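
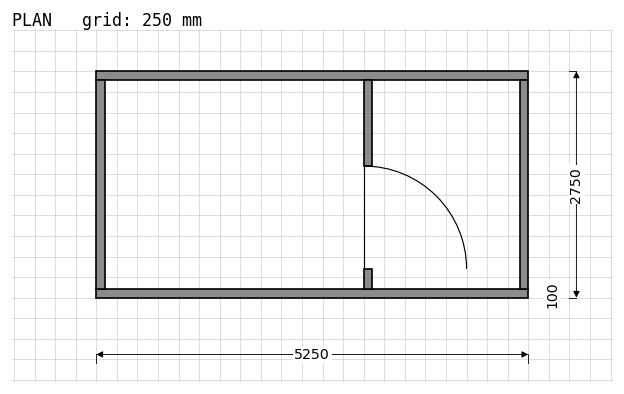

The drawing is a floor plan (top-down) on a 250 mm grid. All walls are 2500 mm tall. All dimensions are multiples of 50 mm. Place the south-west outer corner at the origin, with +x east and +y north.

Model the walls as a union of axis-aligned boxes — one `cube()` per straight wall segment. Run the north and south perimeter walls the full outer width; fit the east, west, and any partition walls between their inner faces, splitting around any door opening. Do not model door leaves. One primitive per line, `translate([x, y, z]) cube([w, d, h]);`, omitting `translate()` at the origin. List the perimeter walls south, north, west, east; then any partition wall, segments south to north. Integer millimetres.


cube([5250, 100, 2500]);
translate([0, 2650, 0]) cube([5250, 100, 2500]);
translate([0, 100, 0]) cube([100, 2550, 2500]);
translate([5150, 100, 0]) cube([100, 2550, 2500]);
translate([3250, 100, 0]) cube([100, 250, 2500]);
translate([3250, 1600, 0]) cube([100, 1050, 2500]);


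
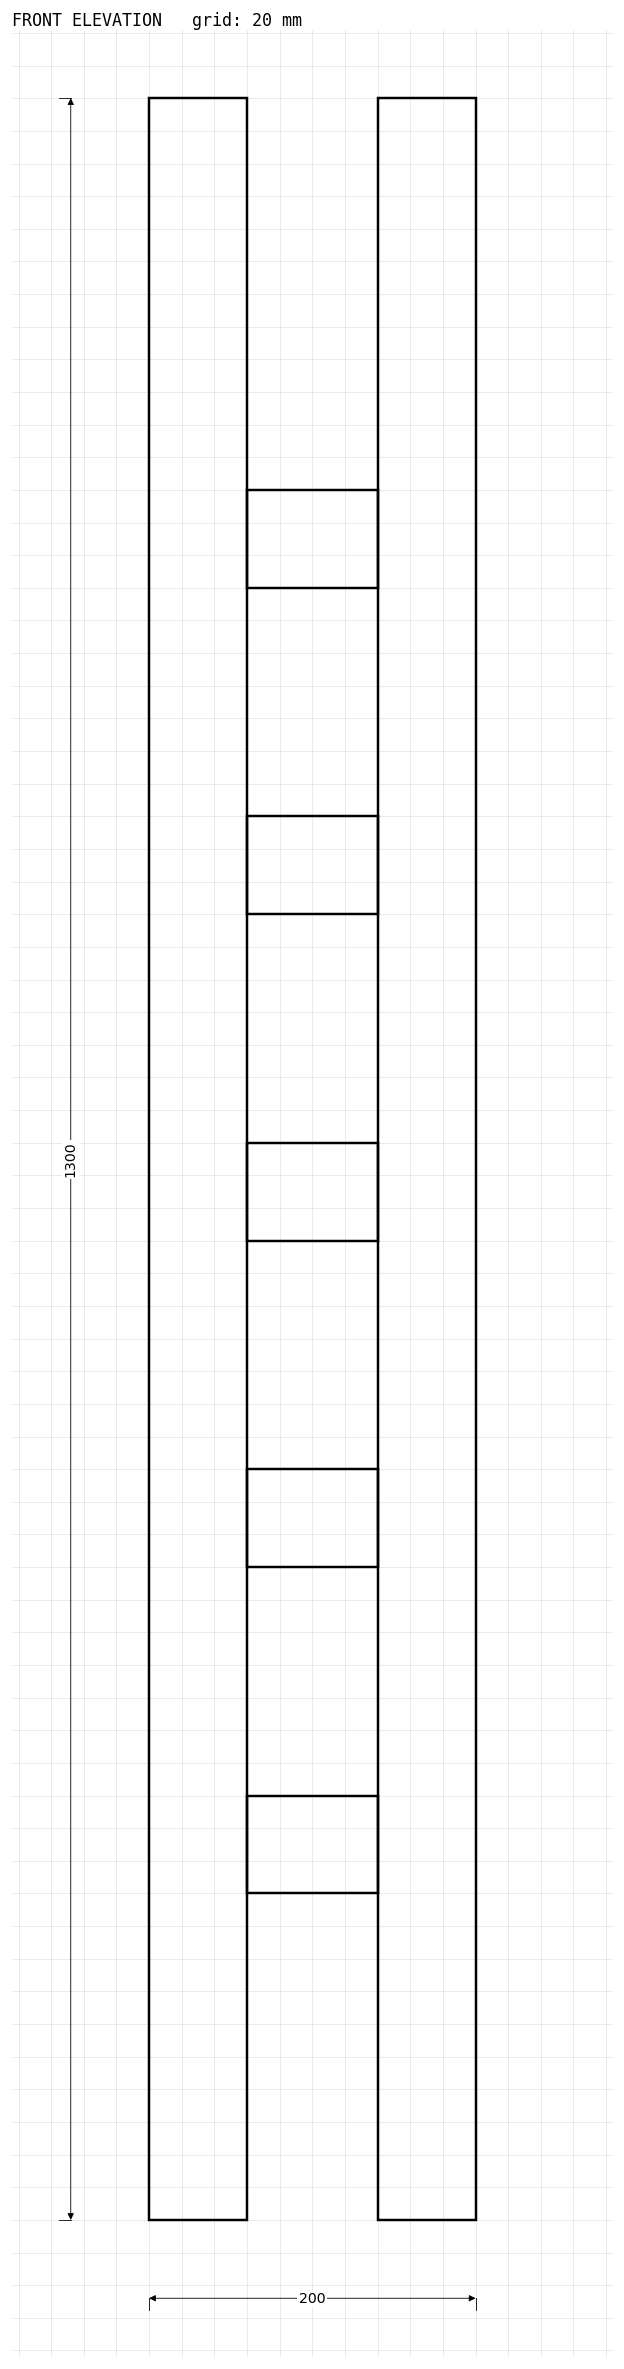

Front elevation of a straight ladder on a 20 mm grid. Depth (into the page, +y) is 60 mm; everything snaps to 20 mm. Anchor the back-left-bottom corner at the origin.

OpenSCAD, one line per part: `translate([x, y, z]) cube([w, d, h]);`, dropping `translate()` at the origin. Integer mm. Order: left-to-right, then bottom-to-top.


cube([60, 60, 1300]);
translate([60, 0, 200]) cube([80, 60, 60]);
translate([60, 0, 400]) cube([80, 60, 60]);
translate([60, 0, 600]) cube([80, 60, 60]);
translate([60, 0, 800]) cube([80, 60, 60]);
translate([60, 0, 1000]) cube([80, 60, 60]);
translate([140, 0, 0]) cube([60, 60, 1300]);


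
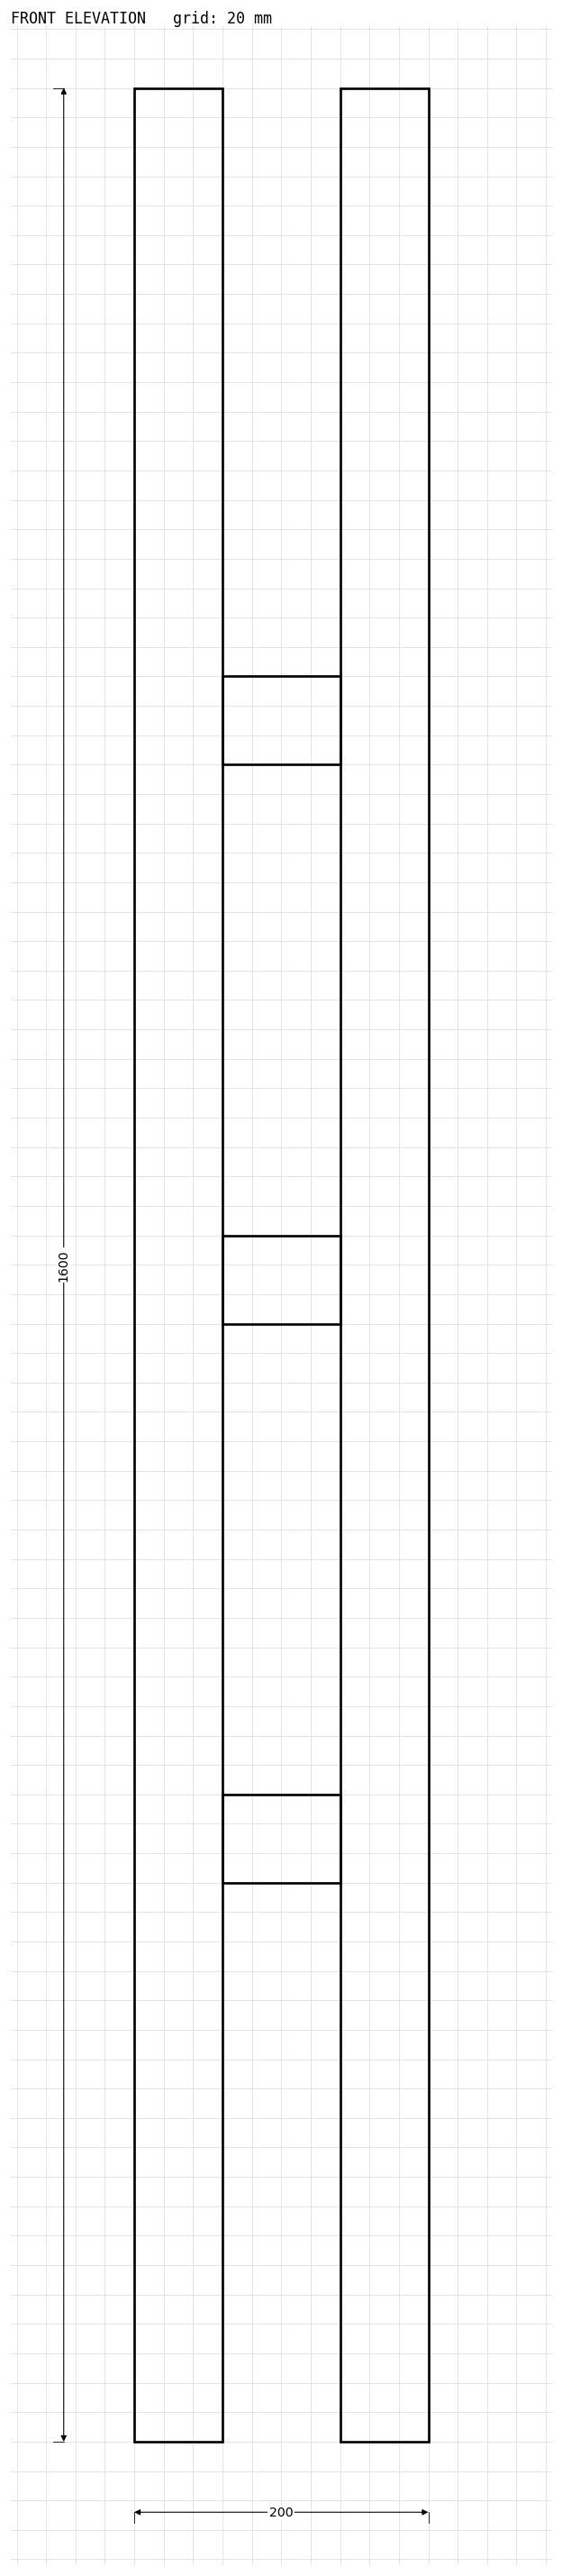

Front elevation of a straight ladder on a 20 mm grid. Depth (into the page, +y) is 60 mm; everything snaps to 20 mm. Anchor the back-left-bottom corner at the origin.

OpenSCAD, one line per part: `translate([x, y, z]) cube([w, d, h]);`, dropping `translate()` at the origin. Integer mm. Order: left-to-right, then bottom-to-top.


cube([60, 60, 1600]);
translate([60, 0, 380]) cube([80, 60, 60]);
translate([60, 0, 760]) cube([80, 60, 60]);
translate([60, 0, 1140]) cube([80, 60, 60]);
translate([140, 0, 0]) cube([60, 60, 1600]);


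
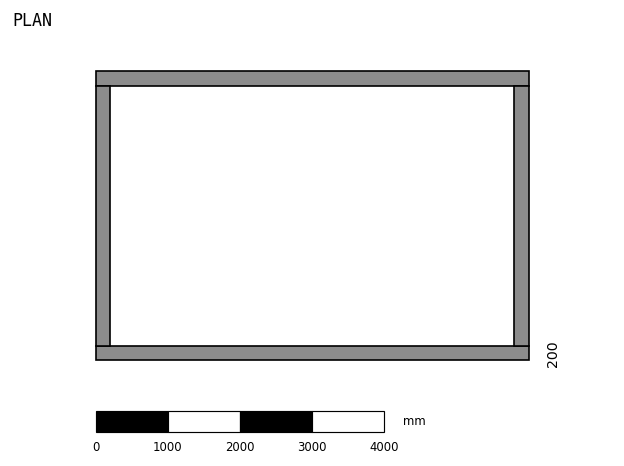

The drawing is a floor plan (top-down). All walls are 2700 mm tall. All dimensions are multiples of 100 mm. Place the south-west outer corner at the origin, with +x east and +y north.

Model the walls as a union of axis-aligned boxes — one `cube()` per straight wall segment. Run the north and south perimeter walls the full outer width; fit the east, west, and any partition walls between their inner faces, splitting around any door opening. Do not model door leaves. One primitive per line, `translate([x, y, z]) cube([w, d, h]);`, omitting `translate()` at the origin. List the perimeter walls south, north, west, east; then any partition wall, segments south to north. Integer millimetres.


cube([6000, 200, 2700]);
translate([0, 3800, 0]) cube([6000, 200, 2700]);
translate([0, 200, 0]) cube([200, 3600, 2700]);
translate([5800, 200, 0]) cube([200, 3600, 2700]);


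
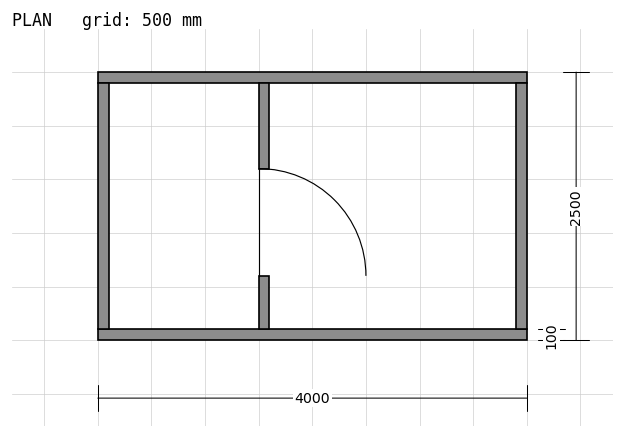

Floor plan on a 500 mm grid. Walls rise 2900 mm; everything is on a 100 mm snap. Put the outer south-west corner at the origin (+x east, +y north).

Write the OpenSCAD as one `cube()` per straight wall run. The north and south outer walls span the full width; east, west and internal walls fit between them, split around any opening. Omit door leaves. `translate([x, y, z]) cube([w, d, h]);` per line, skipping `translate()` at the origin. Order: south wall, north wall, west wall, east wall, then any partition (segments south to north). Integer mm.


cube([4000, 100, 2900]);
translate([0, 2400, 0]) cube([4000, 100, 2900]);
translate([0, 100, 0]) cube([100, 2300, 2900]);
translate([3900, 100, 0]) cube([100, 2300, 2900]);
translate([1500, 100, 0]) cube([100, 500, 2900]);
translate([1500, 1600, 0]) cube([100, 800, 2900]);


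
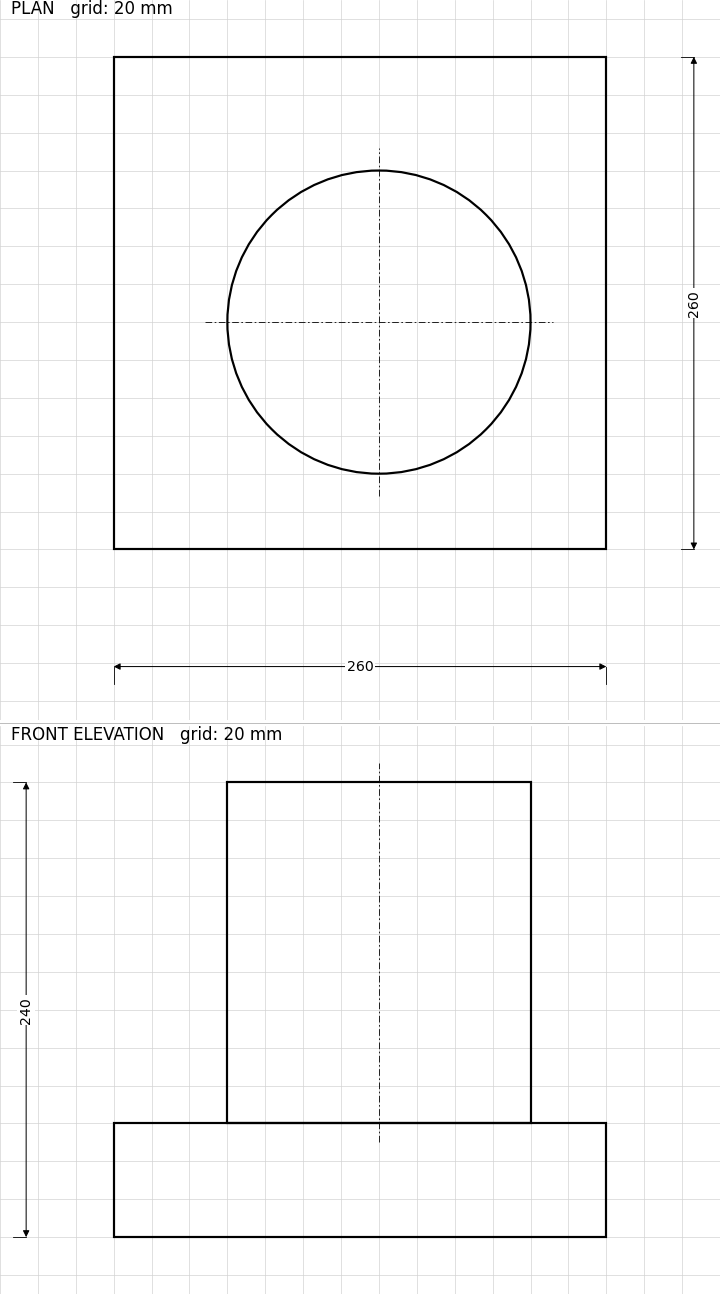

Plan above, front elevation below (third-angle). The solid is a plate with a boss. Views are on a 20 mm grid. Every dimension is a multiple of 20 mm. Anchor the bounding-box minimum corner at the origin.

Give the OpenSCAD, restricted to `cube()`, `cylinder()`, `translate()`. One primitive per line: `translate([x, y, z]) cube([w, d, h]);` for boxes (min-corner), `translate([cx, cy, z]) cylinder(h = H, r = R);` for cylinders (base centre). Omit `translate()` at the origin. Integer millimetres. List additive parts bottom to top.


cube([260, 260, 60]);
translate([140, 120, 60]) cylinder(h = 180, r = 80);


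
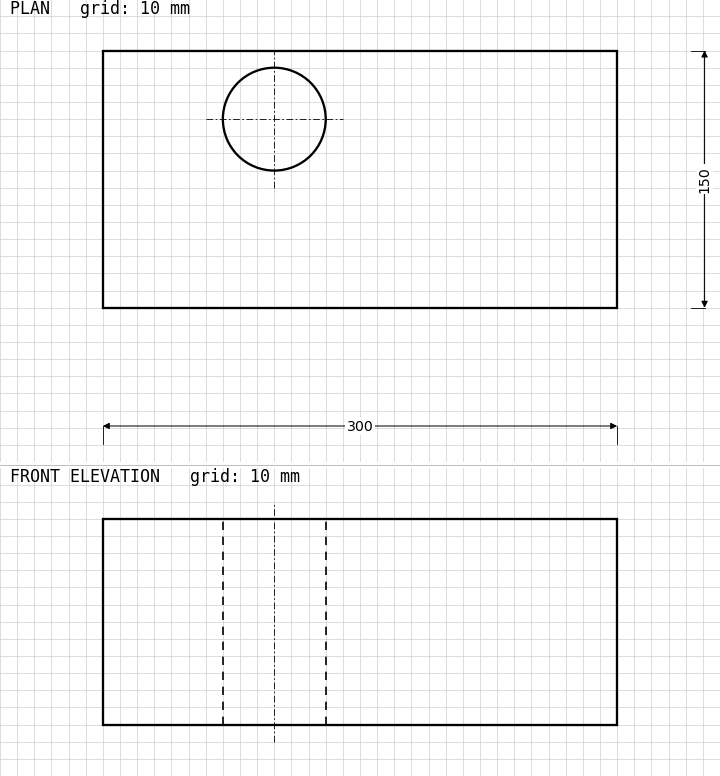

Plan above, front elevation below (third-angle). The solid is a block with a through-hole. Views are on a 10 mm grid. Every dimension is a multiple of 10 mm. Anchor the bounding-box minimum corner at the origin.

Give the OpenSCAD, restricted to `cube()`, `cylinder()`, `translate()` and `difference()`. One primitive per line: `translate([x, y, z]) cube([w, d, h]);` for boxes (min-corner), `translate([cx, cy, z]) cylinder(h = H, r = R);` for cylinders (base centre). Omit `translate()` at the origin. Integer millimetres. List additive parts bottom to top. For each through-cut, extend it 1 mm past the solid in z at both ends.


difference() {
  cube([300, 150, 120]);
  translate([100, 110, -1]) cylinder(h = 122, r = 30);
}


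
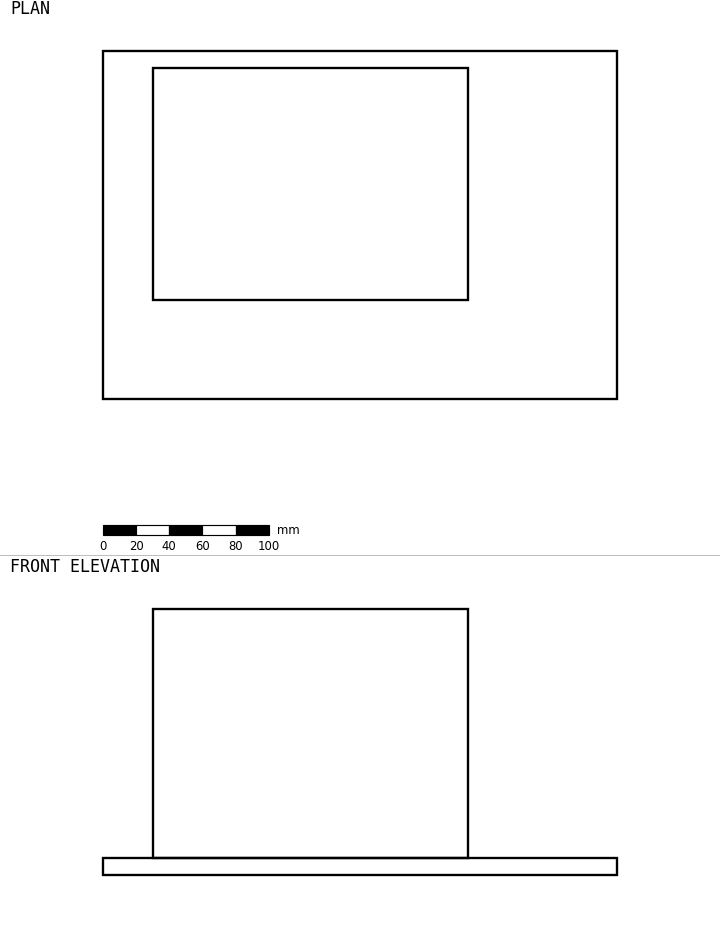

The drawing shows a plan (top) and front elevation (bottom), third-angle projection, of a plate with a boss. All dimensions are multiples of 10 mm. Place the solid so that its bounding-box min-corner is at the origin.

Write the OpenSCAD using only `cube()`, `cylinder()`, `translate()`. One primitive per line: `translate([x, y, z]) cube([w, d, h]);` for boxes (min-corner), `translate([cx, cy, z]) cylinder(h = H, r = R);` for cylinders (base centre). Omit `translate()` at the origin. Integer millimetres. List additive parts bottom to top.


cube([310, 210, 10]);
translate([30, 60, 10]) cube([190, 140, 150]);


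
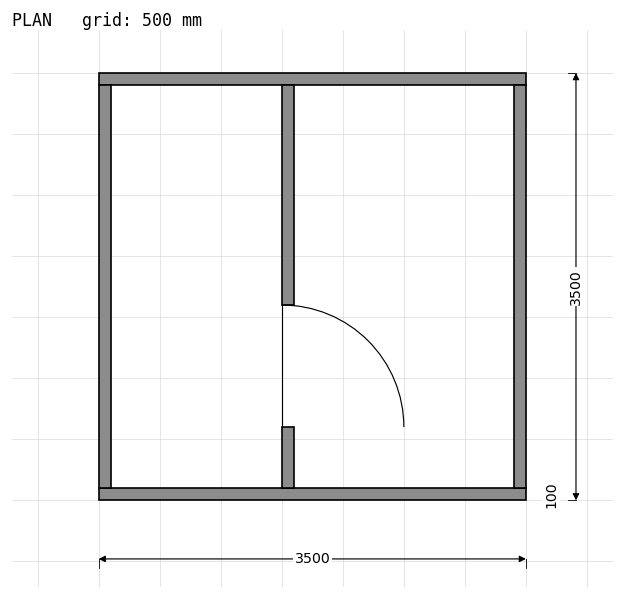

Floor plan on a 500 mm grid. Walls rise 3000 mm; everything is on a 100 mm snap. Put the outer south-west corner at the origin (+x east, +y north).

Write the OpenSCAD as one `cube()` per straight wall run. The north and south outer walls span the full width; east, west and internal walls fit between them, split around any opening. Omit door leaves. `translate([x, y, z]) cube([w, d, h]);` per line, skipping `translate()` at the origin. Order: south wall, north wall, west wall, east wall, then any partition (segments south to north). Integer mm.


cube([3500, 100, 3000]);
translate([0, 3400, 0]) cube([3500, 100, 3000]);
translate([0, 100, 0]) cube([100, 3300, 3000]);
translate([3400, 100, 0]) cube([100, 3300, 3000]);
translate([1500, 100, 0]) cube([100, 500, 3000]);
translate([1500, 1600, 0]) cube([100, 1800, 3000]);


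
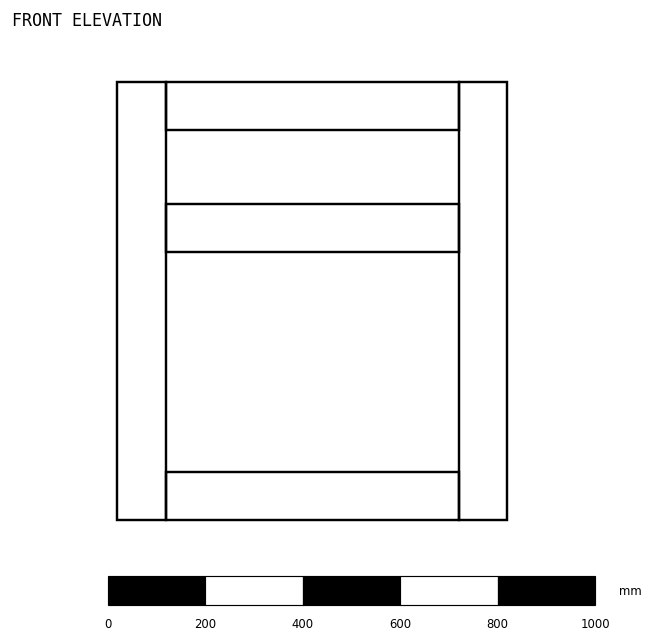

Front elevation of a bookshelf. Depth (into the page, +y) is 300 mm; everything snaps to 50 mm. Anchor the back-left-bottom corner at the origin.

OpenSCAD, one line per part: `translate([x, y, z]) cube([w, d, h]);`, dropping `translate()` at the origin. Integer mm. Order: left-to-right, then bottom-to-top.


cube([100, 300, 900]);
translate([100, 0, 0]) cube([600, 300, 100]);
translate([100, 0, 550]) cube([600, 300, 100]);
translate([100, 0, 800]) cube([600, 300, 100]);
translate([700, 0, 0]) cube([100, 300, 900]);


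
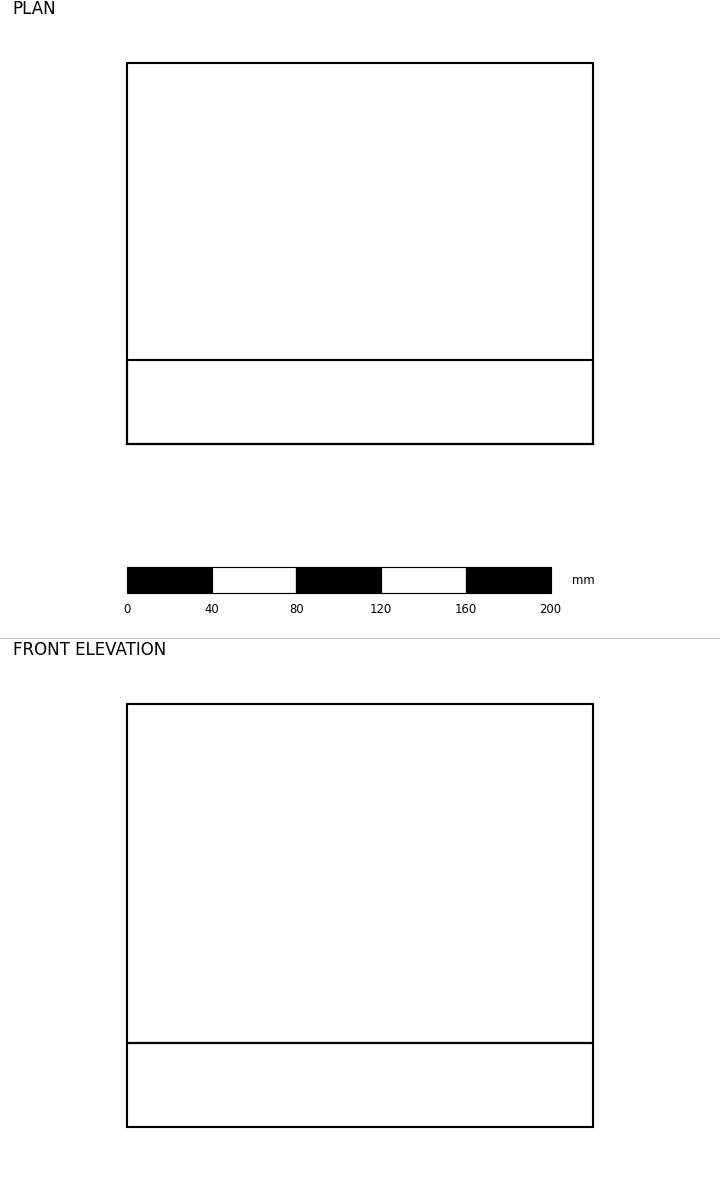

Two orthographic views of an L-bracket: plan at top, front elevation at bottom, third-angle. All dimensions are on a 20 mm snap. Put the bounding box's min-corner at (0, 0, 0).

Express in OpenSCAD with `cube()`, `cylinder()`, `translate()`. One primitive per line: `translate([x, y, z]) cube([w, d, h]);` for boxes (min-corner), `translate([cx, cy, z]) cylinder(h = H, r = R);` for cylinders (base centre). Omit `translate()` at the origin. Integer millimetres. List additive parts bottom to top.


cube([220, 180, 40]);
translate([0, 0, 40]) cube([220, 40, 160]);


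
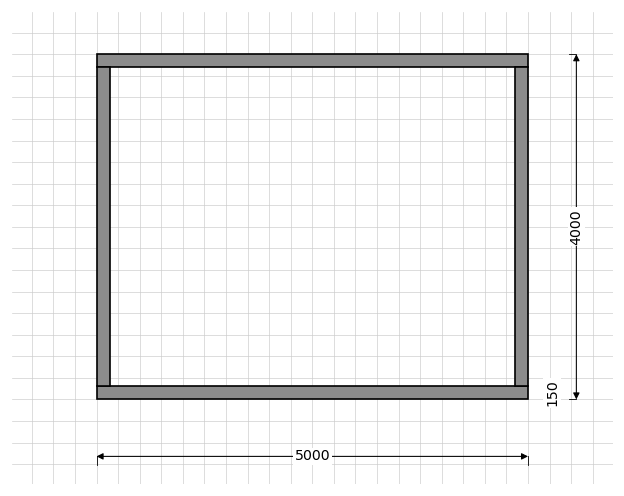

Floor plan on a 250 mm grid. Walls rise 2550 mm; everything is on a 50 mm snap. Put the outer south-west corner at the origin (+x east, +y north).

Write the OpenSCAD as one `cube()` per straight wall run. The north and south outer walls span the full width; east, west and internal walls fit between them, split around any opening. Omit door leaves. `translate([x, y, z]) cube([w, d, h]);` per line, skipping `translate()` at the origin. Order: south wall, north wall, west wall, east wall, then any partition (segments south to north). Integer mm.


cube([5000, 150, 2550]);
translate([0, 3850, 0]) cube([5000, 150, 2550]);
translate([0, 150, 0]) cube([150, 3700, 2550]);
translate([4850, 150, 0]) cube([150, 3700, 2550]);


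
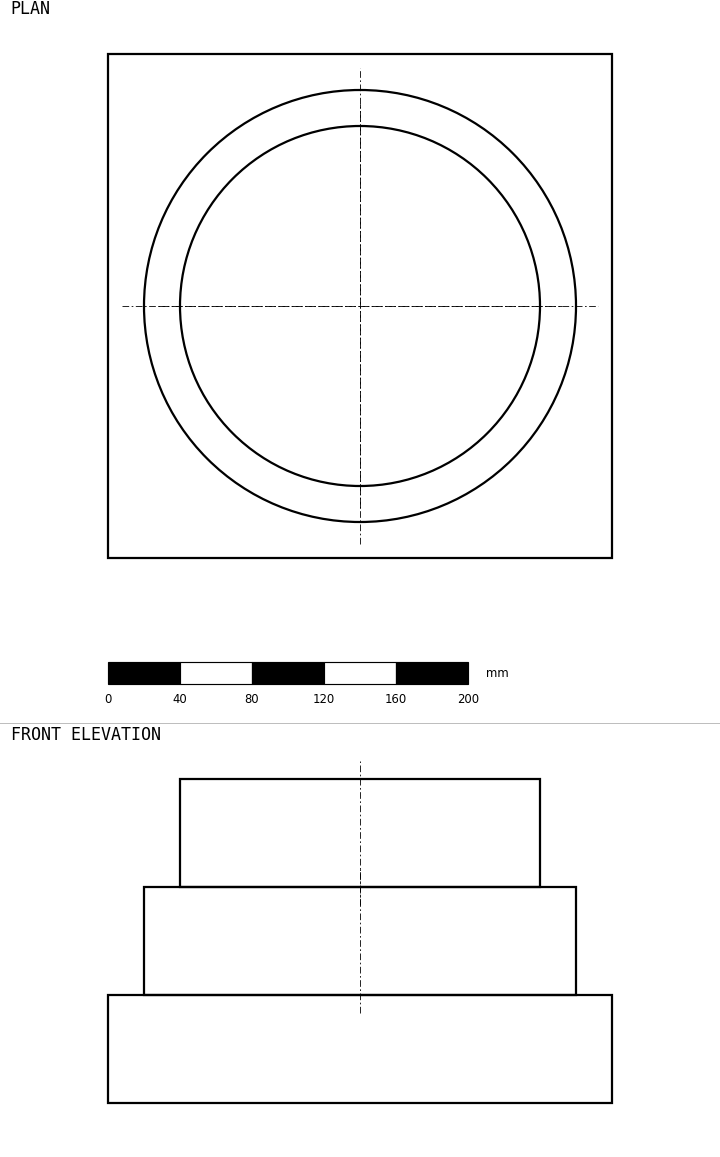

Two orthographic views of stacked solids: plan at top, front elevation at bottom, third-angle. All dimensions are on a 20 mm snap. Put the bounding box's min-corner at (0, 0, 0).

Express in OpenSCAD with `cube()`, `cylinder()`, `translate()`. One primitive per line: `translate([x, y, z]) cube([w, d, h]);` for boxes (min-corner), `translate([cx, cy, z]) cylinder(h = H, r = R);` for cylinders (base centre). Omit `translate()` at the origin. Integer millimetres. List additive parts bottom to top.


cube([280, 280, 60]);
translate([140, 140, 60]) cylinder(h = 60, r = 120);
translate([140, 140, 120]) cylinder(h = 60, r = 100);


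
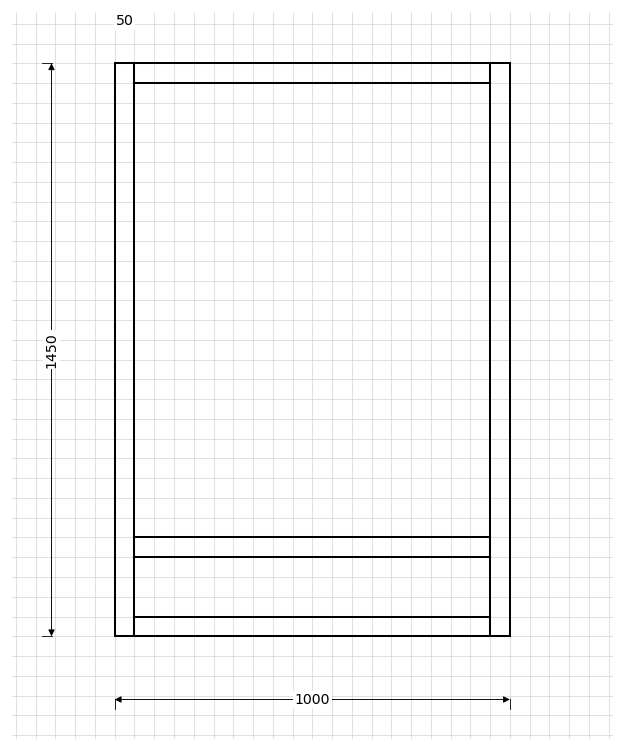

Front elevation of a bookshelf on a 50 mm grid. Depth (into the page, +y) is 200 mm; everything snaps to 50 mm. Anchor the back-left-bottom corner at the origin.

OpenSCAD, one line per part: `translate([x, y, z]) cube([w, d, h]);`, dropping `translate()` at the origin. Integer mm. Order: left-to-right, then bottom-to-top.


cube([50, 200, 1450]);
translate([50, 0, 0]) cube([900, 200, 50]);
translate([50, 0, 200]) cube([900, 200, 50]);
translate([50, 0, 1400]) cube([900, 200, 50]);
translate([950, 0, 0]) cube([50, 200, 1450]);


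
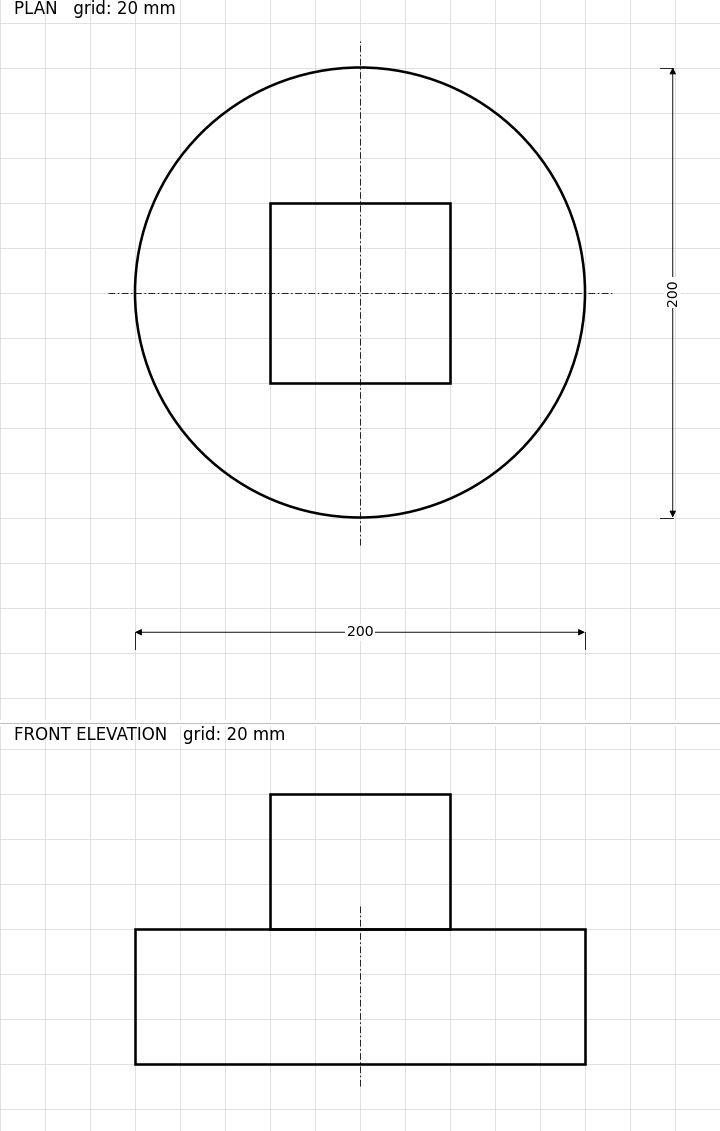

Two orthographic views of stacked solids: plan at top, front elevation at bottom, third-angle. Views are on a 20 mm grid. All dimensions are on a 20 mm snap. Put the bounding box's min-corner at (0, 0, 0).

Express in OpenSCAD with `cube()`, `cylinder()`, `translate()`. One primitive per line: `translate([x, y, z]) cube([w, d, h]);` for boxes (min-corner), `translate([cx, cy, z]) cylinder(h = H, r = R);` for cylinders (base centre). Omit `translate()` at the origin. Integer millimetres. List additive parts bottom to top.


translate([100, 100, 0]) cylinder(h = 60, r = 100);
translate([60, 60, 60]) cube([80, 80, 60]);


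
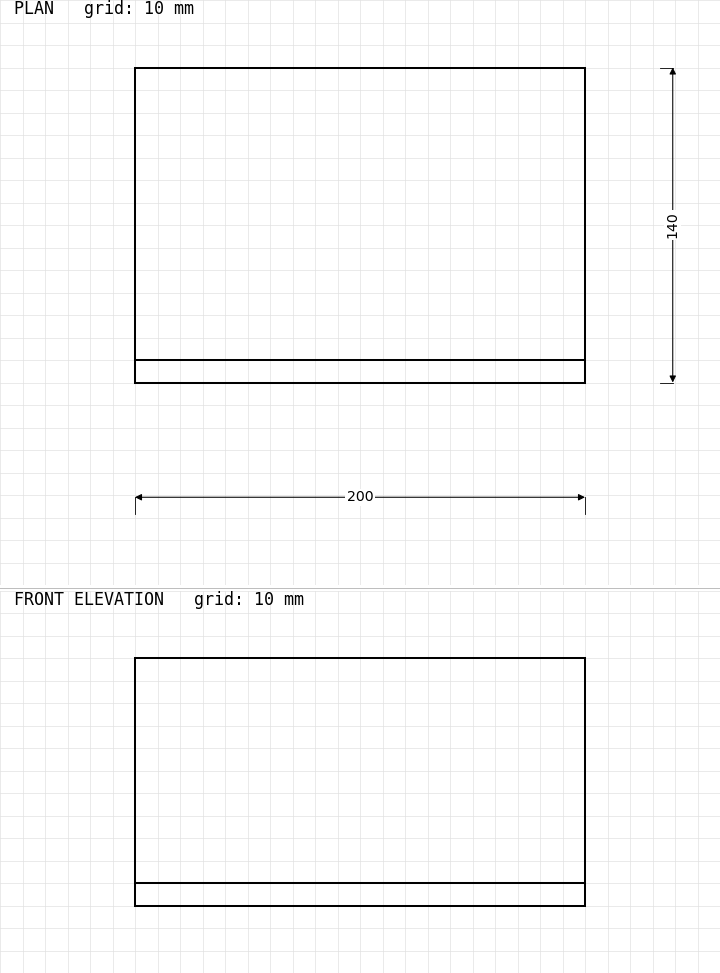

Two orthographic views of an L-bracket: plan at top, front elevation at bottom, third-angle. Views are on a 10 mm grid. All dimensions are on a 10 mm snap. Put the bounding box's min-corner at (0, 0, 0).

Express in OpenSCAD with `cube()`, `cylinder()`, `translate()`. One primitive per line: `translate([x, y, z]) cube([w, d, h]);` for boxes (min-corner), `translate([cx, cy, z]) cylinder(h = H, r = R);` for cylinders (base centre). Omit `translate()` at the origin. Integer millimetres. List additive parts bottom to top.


cube([200, 140, 10]);
translate([0, 0, 10]) cube([200, 10, 100]);


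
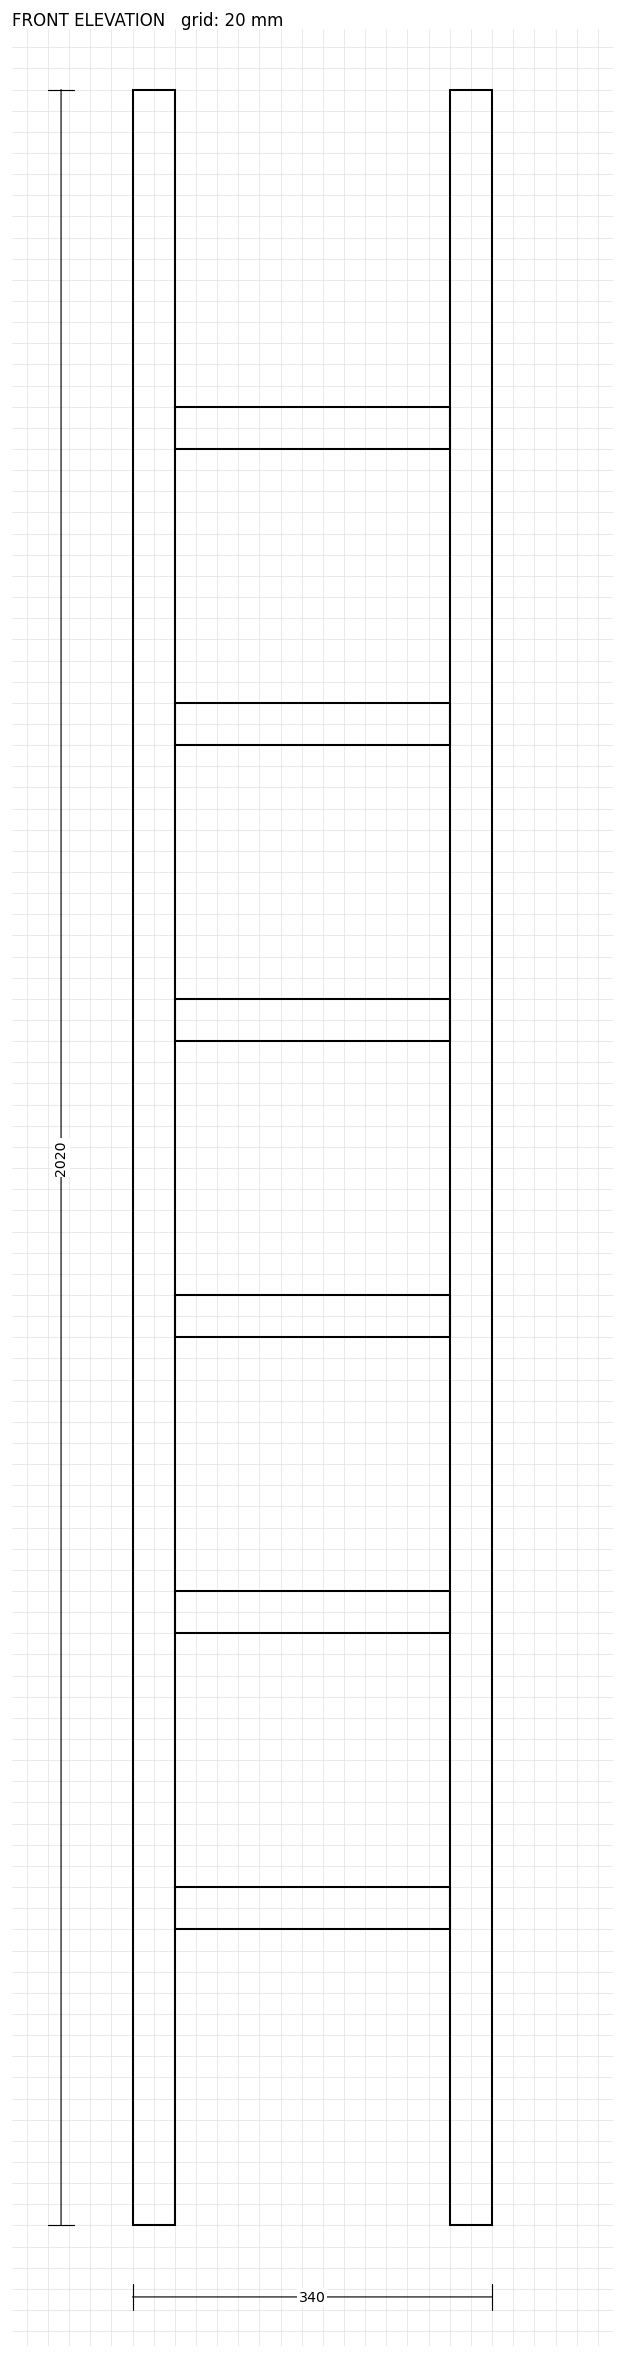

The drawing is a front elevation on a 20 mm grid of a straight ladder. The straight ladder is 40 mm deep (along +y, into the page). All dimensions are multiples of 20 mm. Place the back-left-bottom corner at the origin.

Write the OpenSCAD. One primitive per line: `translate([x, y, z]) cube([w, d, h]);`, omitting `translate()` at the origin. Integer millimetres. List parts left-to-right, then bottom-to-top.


cube([40, 40, 2020]);
translate([40, 0, 280]) cube([260, 40, 40]);
translate([40, 0, 560]) cube([260, 40, 40]);
translate([40, 0, 840]) cube([260, 40, 40]);
translate([40, 0, 1120]) cube([260, 40, 40]);
translate([40, 0, 1400]) cube([260, 40, 40]);
translate([40, 0, 1680]) cube([260, 40, 40]);
translate([300, 0, 0]) cube([40, 40, 2020]);


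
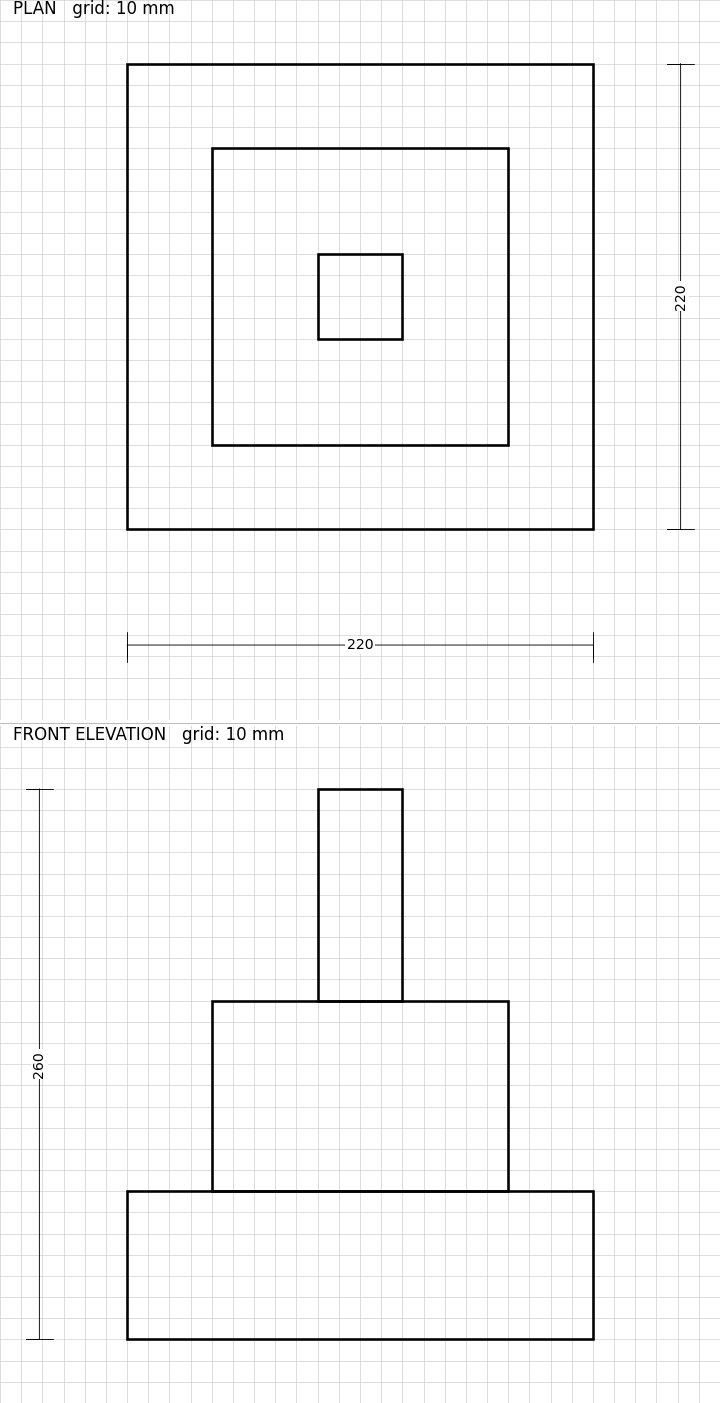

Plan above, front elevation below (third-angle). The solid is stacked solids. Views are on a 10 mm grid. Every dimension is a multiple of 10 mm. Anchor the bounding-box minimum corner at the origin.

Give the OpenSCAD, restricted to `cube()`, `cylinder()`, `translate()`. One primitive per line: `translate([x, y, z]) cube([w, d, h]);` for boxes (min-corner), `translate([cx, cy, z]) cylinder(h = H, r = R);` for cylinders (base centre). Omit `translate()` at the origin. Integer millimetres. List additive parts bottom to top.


cube([220, 220, 70]);
translate([40, 40, 70]) cube([140, 140, 90]);
translate([90, 90, 160]) cube([40, 40, 100]);


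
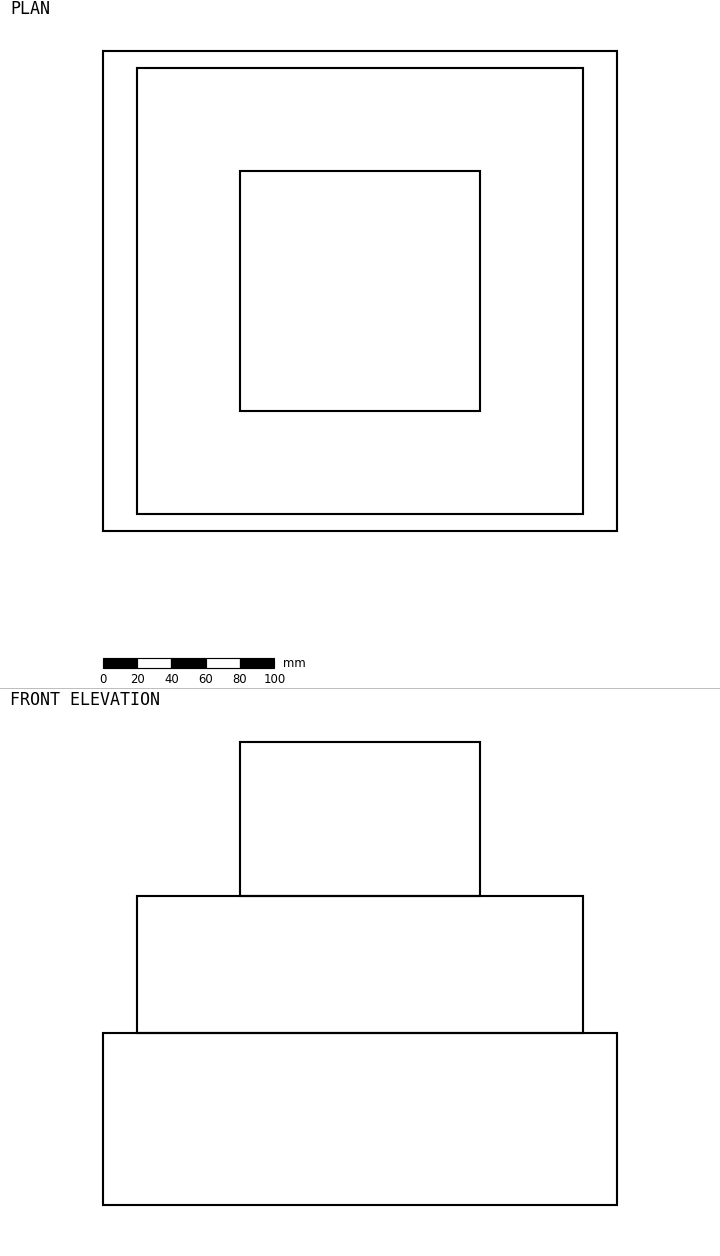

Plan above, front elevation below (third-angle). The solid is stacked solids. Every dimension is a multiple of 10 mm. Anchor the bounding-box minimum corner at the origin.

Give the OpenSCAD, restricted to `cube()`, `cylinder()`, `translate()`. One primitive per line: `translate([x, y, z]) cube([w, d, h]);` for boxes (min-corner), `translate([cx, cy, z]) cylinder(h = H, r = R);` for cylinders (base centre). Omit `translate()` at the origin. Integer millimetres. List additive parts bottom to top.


cube([300, 280, 100]);
translate([20, 10, 100]) cube([260, 260, 80]);
translate([80, 70, 180]) cube([140, 140, 90]);


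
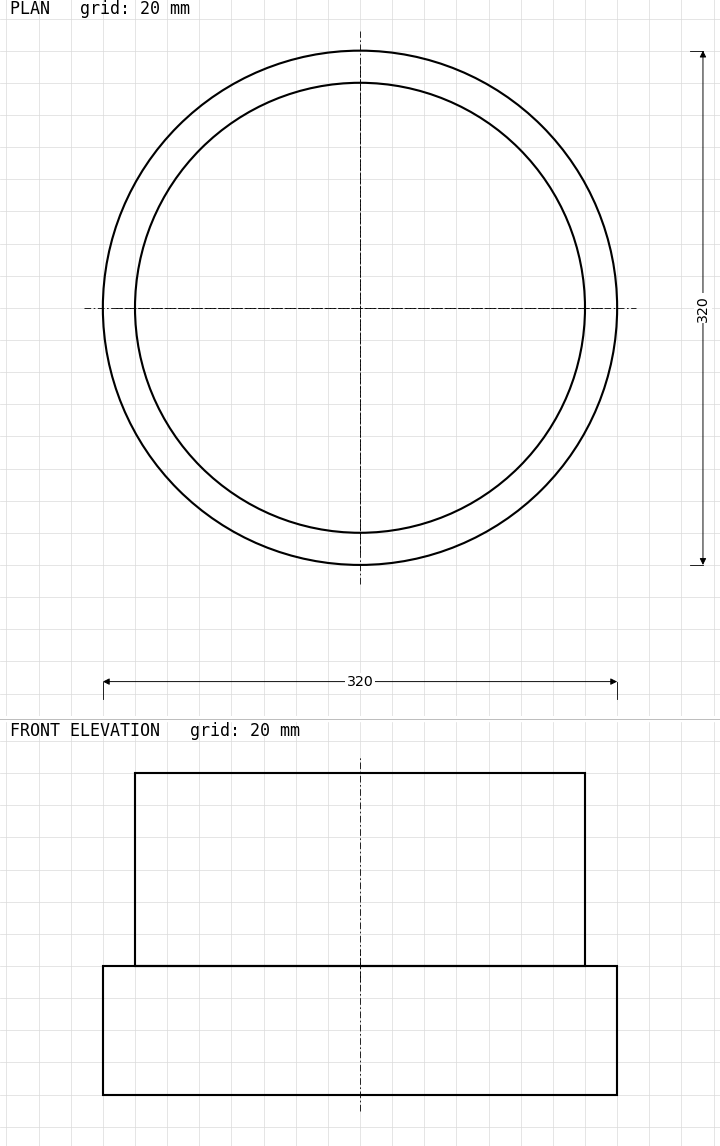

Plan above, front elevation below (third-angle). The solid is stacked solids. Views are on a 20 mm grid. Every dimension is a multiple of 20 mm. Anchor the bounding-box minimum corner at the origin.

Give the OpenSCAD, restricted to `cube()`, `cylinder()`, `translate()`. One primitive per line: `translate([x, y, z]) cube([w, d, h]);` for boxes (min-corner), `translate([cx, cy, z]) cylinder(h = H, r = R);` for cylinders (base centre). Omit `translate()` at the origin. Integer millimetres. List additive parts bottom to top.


translate([160, 160, 0]) cylinder(h = 80, r = 160);
translate([160, 160, 80]) cylinder(h = 120, r = 140);


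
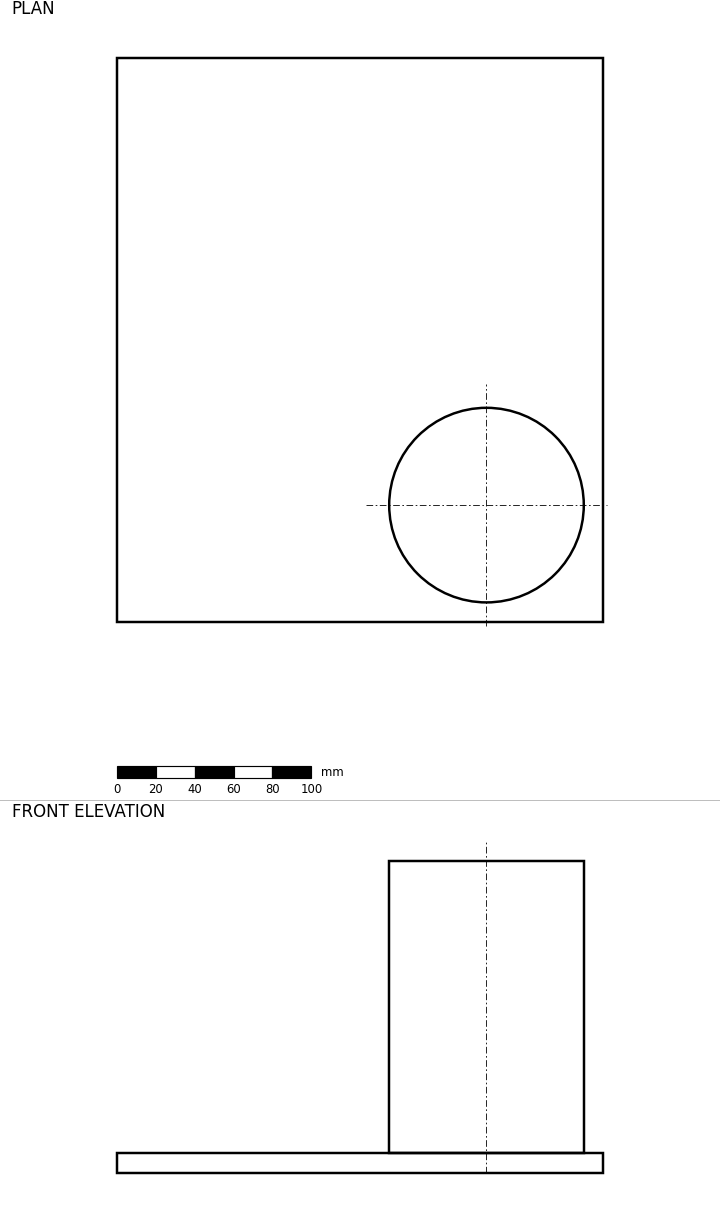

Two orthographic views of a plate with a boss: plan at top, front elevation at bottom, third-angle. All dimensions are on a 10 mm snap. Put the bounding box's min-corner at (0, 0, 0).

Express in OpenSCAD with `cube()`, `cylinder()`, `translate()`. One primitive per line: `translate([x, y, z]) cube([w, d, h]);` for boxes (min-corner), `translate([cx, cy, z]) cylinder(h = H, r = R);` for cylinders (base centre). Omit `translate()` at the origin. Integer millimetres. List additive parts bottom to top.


cube([250, 290, 10]);
translate([190, 60, 10]) cylinder(h = 150, r = 50);


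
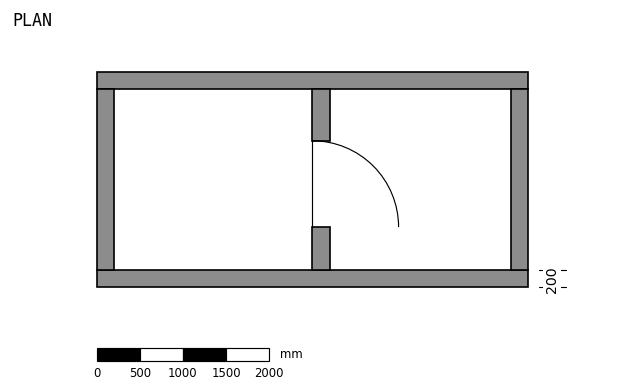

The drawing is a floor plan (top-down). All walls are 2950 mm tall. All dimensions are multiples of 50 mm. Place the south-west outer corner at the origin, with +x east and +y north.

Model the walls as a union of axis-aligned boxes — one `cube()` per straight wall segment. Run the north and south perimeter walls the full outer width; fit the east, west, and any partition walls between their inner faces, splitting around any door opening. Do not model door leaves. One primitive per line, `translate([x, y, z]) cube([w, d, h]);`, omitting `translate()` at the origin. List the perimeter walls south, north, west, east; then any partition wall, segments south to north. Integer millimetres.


cube([5000, 200, 2950]);
translate([0, 2300, 0]) cube([5000, 200, 2950]);
translate([0, 200, 0]) cube([200, 2100, 2950]);
translate([4800, 200, 0]) cube([200, 2100, 2950]);
translate([2500, 200, 0]) cube([200, 500, 2950]);
translate([2500, 1700, 0]) cube([200, 600, 2950]);


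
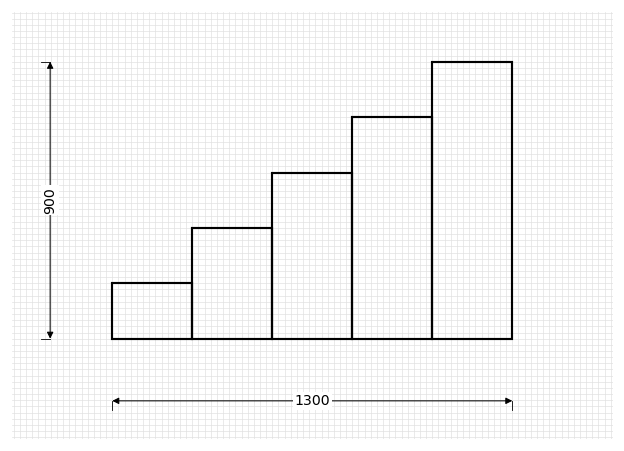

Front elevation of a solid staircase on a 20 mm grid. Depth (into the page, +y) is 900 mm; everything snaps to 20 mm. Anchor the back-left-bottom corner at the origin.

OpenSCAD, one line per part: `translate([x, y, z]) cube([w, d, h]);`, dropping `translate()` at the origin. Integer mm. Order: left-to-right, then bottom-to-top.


cube([260, 900, 180]);
translate([260, 0, 0]) cube([260, 900, 360]);
translate([520, 0, 0]) cube([260, 900, 540]);
translate([780, 0, 0]) cube([260, 900, 720]);
translate([1040, 0, 0]) cube([260, 900, 900]);


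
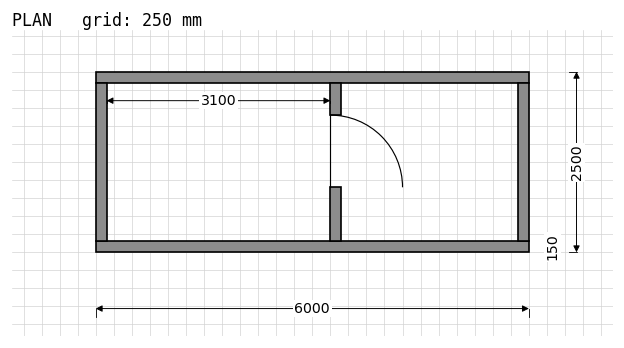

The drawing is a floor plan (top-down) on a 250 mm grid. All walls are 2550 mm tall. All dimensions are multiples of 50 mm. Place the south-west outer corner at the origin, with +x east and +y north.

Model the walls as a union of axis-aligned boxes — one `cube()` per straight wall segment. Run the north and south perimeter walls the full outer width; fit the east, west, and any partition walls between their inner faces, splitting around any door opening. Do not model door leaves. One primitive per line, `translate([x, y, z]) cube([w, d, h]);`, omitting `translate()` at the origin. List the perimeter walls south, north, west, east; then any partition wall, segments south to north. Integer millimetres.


cube([6000, 150, 2550]);
translate([0, 2350, 0]) cube([6000, 150, 2550]);
translate([0, 150, 0]) cube([150, 2200, 2550]);
translate([5850, 150, 0]) cube([150, 2200, 2550]);
translate([3250, 150, 0]) cube([150, 750, 2550]);
translate([3250, 1900, 0]) cube([150, 450, 2550]);


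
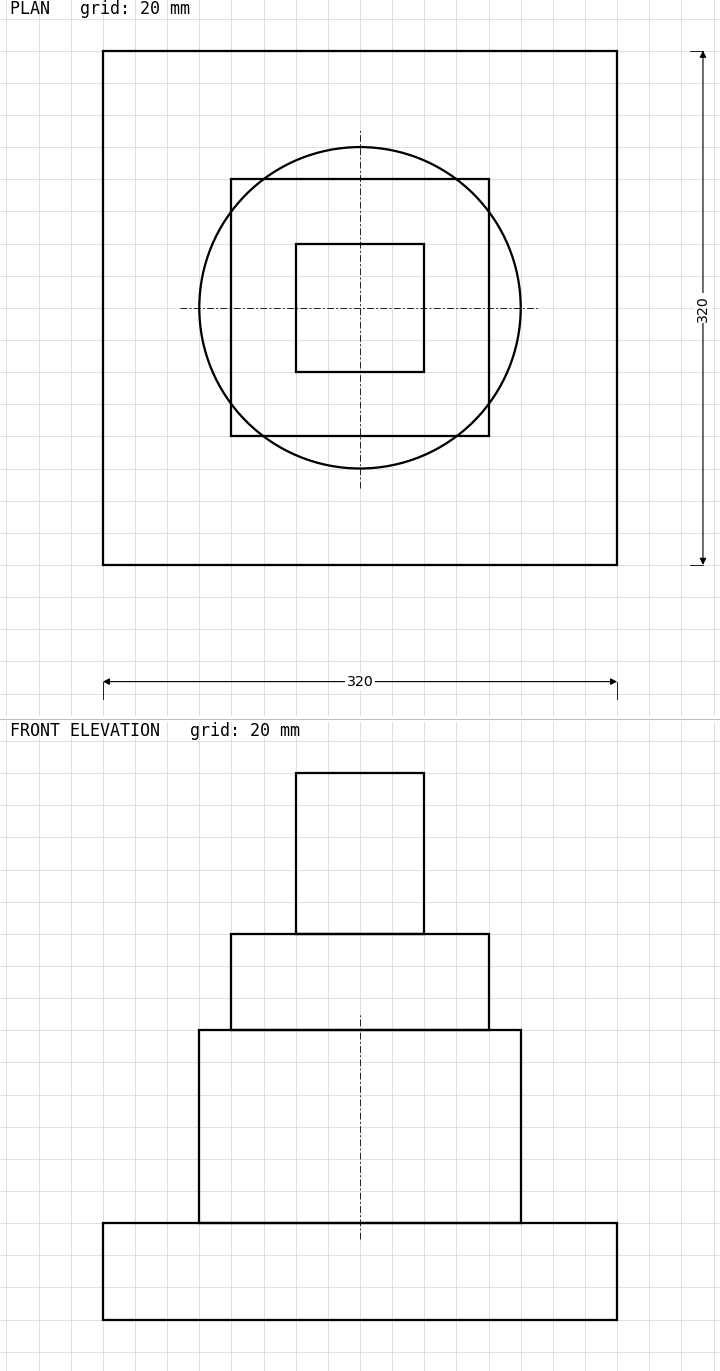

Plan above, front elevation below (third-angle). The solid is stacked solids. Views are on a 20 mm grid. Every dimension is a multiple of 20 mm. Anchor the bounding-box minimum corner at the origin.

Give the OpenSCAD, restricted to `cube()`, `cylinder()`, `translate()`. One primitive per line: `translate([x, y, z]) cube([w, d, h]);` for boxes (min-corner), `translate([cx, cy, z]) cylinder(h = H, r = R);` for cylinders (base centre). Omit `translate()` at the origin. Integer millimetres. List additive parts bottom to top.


cube([320, 320, 60]);
translate([160, 160, 60]) cylinder(h = 120, r = 100);
translate([80, 80, 180]) cube([160, 160, 60]);
translate([120, 120, 240]) cube([80, 80, 100]);


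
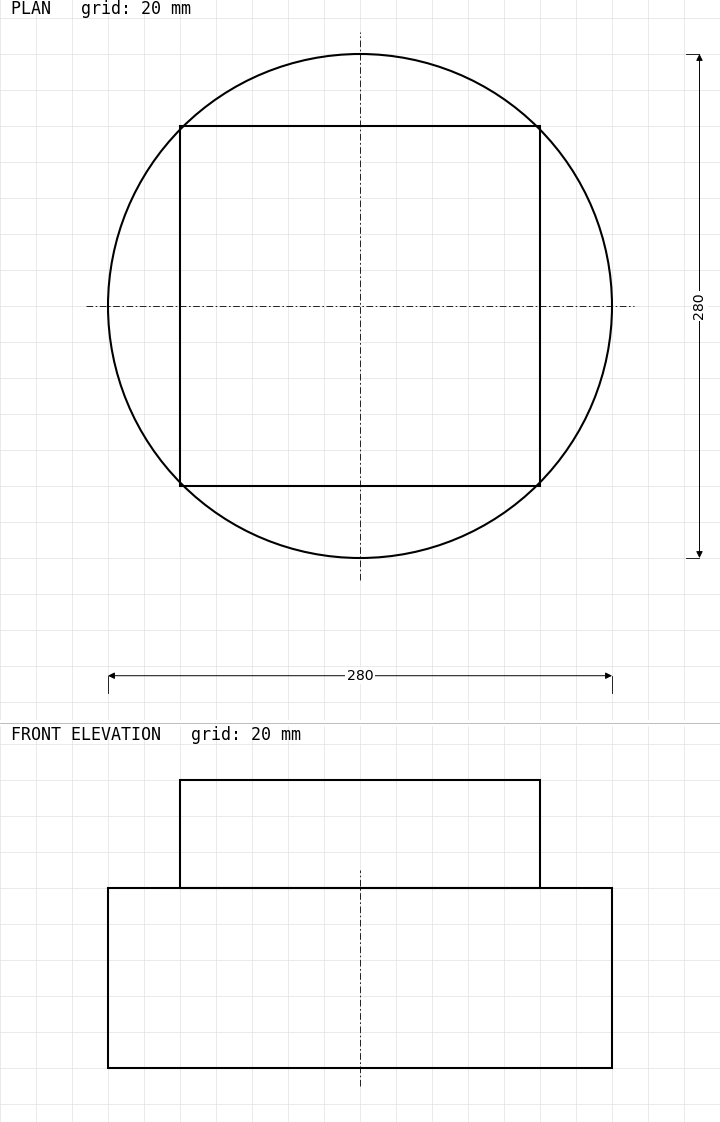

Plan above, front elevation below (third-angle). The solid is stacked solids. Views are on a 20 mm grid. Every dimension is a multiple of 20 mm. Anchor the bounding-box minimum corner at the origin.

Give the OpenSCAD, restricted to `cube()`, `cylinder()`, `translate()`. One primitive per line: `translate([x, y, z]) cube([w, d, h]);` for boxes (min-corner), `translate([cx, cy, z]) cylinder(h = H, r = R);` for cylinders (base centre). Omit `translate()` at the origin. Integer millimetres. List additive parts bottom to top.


translate([140, 140, 0]) cylinder(h = 100, r = 140);
translate([40, 40, 100]) cube([200, 200, 60]);


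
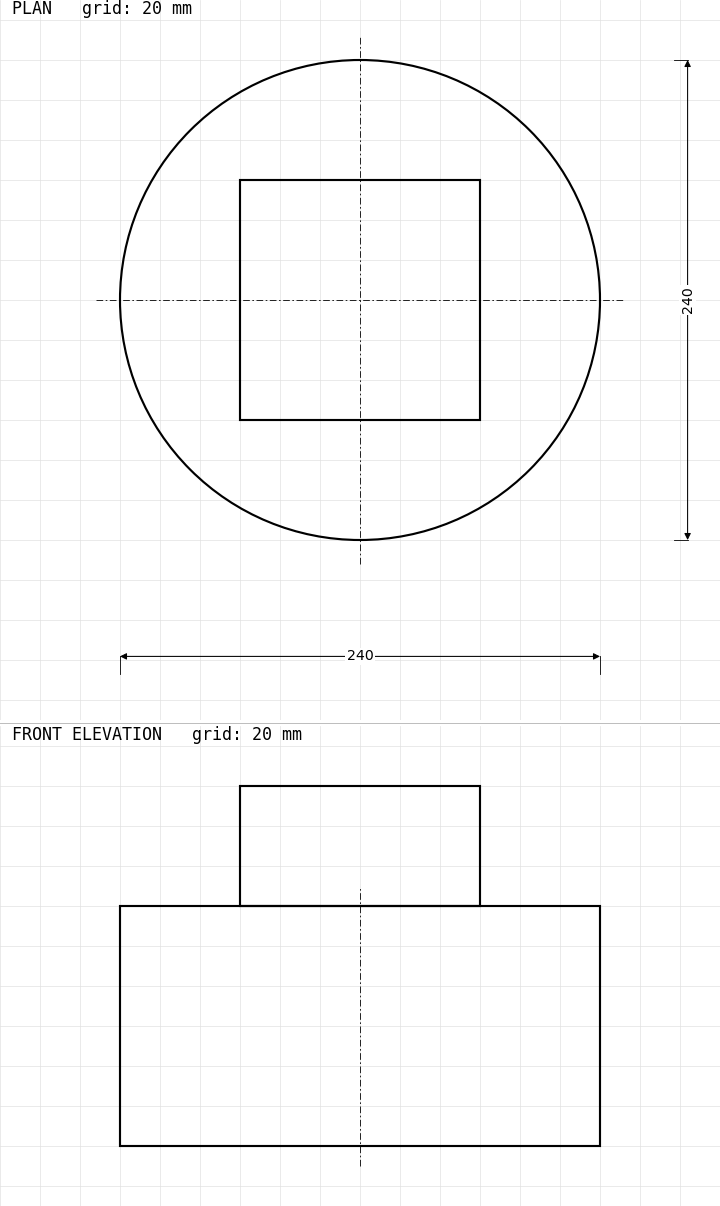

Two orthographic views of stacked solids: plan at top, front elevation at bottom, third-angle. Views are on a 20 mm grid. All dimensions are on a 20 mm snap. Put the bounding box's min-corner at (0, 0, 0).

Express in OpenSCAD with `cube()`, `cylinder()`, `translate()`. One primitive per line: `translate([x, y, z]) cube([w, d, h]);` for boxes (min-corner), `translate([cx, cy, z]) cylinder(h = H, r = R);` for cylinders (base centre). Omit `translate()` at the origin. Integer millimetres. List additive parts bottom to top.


translate([120, 120, 0]) cylinder(h = 120, r = 120);
translate([60, 60, 120]) cube([120, 120, 60]);


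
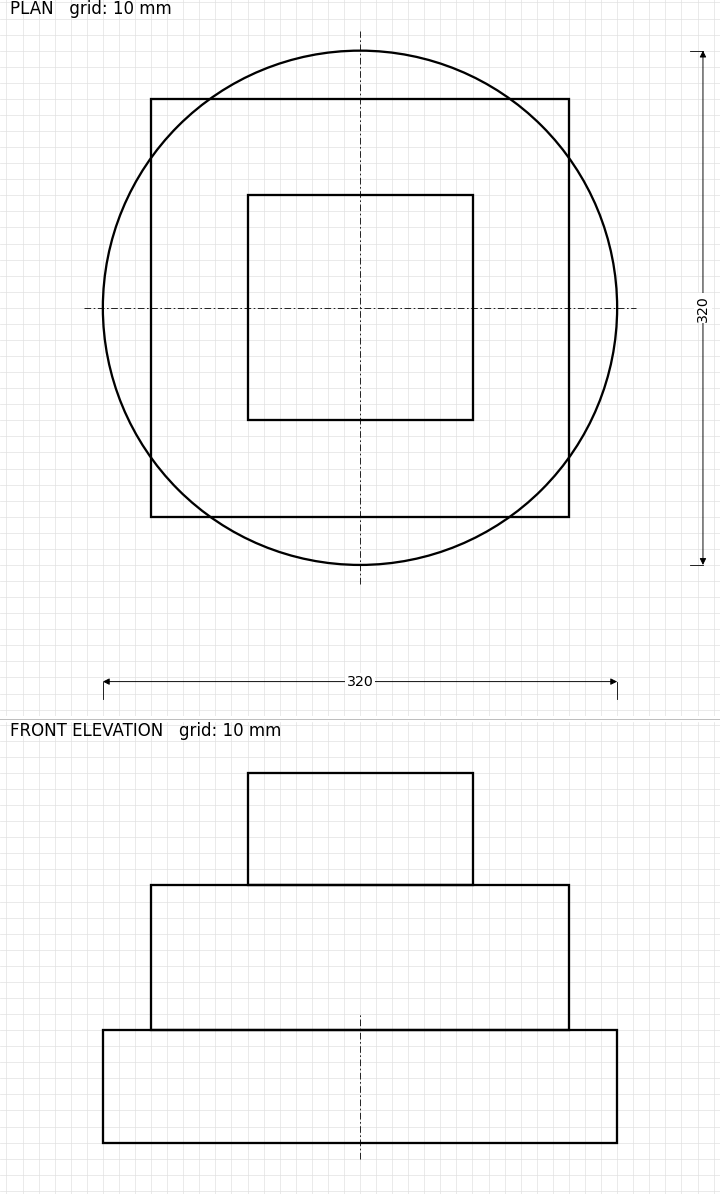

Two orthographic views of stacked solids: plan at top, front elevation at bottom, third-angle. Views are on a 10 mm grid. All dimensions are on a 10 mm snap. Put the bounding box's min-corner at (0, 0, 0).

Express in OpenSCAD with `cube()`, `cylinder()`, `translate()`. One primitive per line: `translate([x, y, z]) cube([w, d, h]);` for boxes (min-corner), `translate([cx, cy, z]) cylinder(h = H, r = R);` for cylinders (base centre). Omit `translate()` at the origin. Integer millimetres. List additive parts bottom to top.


translate([160, 160, 0]) cylinder(h = 70, r = 160);
translate([30, 30, 70]) cube([260, 260, 90]);
translate([90, 90, 160]) cube([140, 140, 70]);


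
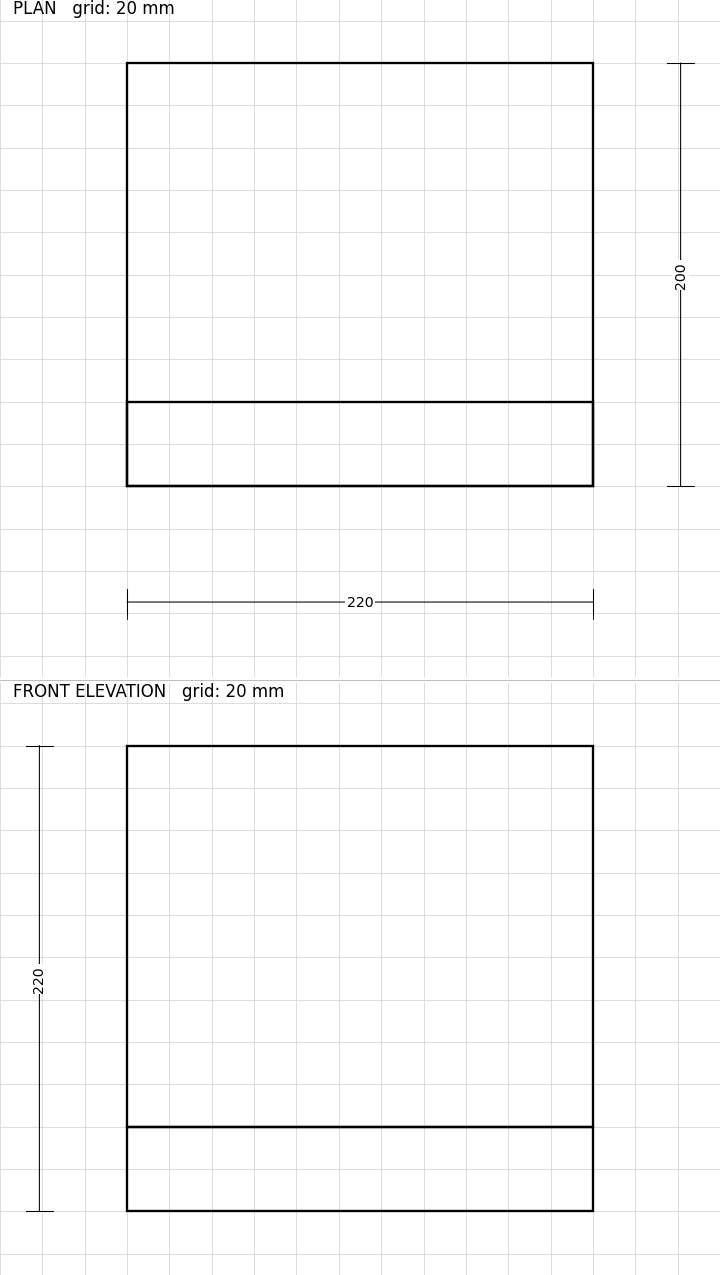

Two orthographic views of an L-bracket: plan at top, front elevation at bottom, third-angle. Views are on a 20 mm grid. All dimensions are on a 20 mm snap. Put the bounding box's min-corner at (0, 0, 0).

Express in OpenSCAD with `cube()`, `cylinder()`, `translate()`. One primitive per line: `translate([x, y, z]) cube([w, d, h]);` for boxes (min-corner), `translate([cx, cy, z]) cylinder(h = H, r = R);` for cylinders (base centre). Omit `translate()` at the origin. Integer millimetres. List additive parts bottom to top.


cube([220, 200, 40]);
translate([0, 0, 40]) cube([220, 40, 180]);


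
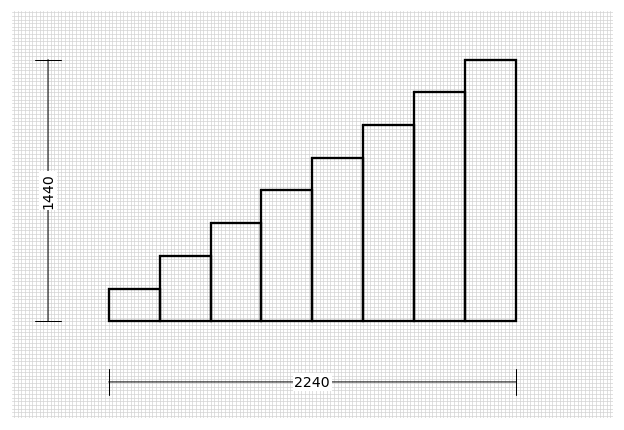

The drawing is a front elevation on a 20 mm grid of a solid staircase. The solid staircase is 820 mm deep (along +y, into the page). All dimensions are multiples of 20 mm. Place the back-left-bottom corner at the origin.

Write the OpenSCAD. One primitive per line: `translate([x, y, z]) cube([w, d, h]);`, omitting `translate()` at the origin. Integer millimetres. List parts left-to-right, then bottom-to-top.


cube([280, 820, 180]);
translate([280, 0, 0]) cube([280, 820, 360]);
translate([560, 0, 0]) cube([280, 820, 540]);
translate([840, 0, 0]) cube([280, 820, 720]);
translate([1120, 0, 0]) cube([280, 820, 900]);
translate([1400, 0, 0]) cube([280, 820, 1080]);
translate([1680, 0, 0]) cube([280, 820, 1260]);
translate([1960, 0, 0]) cube([280, 820, 1440]);


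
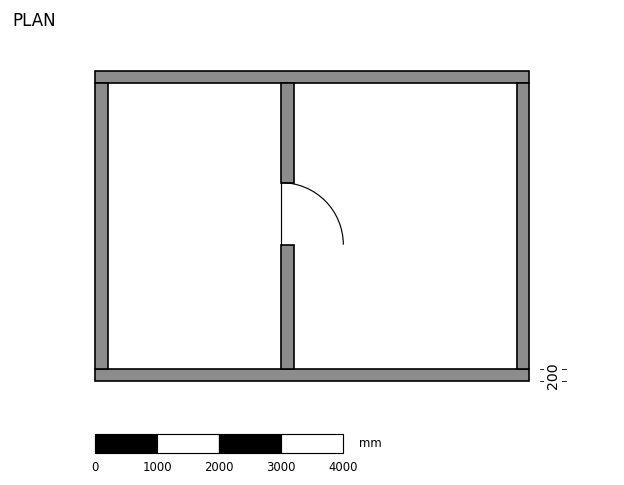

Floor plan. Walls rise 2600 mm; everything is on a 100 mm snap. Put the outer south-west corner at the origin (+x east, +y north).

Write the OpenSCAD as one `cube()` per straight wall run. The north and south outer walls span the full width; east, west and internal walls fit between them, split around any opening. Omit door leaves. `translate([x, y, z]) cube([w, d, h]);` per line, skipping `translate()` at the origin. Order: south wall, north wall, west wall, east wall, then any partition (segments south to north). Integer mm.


cube([7000, 200, 2600]);
translate([0, 4800, 0]) cube([7000, 200, 2600]);
translate([0, 200, 0]) cube([200, 4600, 2600]);
translate([6800, 200, 0]) cube([200, 4600, 2600]);
translate([3000, 200, 0]) cube([200, 2000, 2600]);
translate([3000, 3200, 0]) cube([200, 1600, 2600]);


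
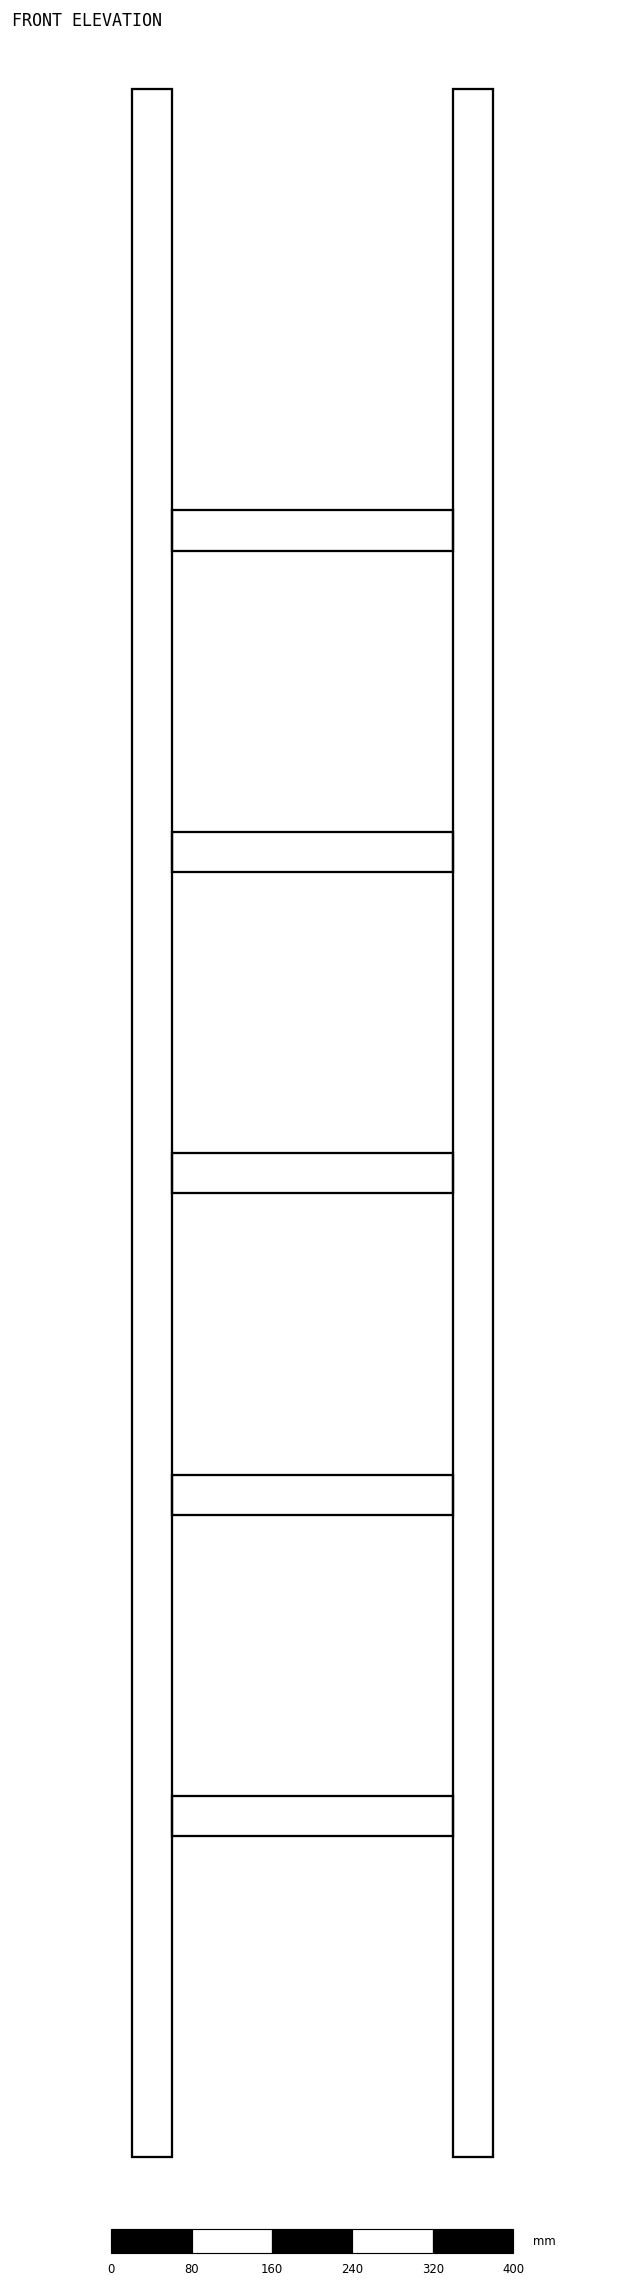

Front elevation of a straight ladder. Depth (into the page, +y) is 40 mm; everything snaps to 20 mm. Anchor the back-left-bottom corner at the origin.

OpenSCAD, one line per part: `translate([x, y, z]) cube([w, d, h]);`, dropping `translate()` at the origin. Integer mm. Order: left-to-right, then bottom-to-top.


cube([40, 40, 2060]);
translate([40, 0, 320]) cube([280, 40, 40]);
translate([40, 0, 640]) cube([280, 40, 40]);
translate([40, 0, 960]) cube([280, 40, 40]);
translate([40, 0, 1280]) cube([280, 40, 40]);
translate([40, 0, 1600]) cube([280, 40, 40]);
translate([320, 0, 0]) cube([40, 40, 2060]);
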